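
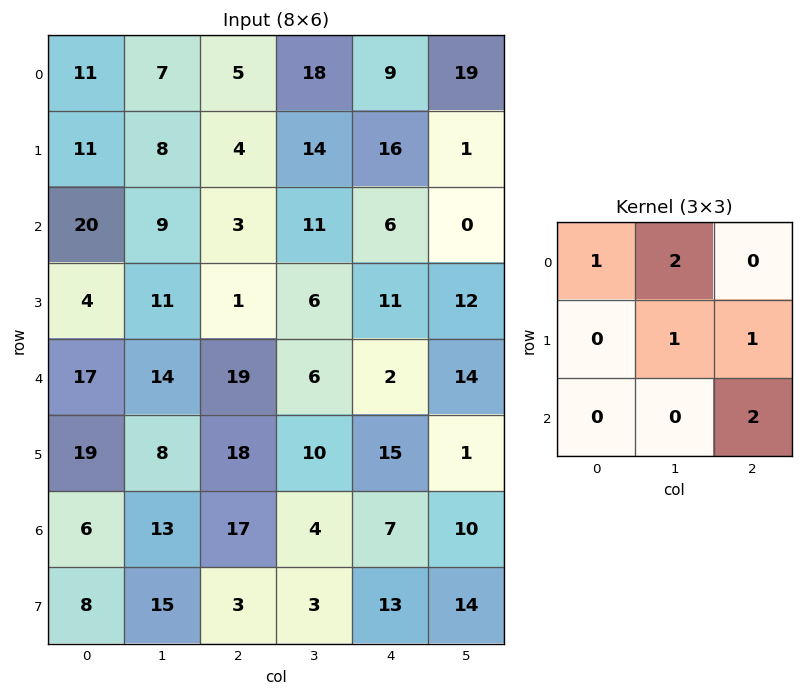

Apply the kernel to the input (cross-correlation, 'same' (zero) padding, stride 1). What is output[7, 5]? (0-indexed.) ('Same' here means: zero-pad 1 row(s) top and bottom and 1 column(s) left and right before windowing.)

41

The receptive field on the zero-padded input at this output position is [7 10 0 / 13 14 0 / 0 0 0]. Elementwise product with the kernel and sum: 7·1 + 10·2 + 14·1 + 0·1 + 0·2.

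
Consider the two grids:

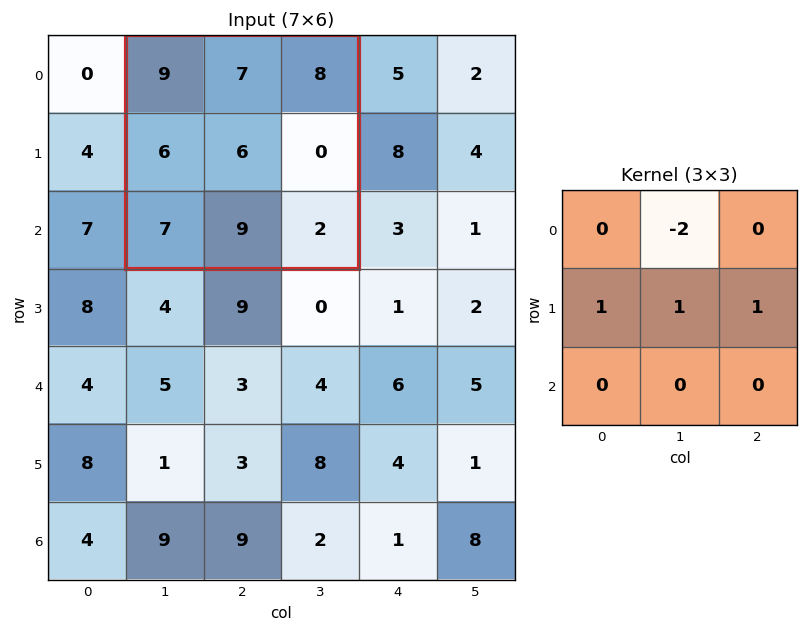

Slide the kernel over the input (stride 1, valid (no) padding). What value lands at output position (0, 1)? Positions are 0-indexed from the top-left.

-2

The receptive field on the input at this output position is [9 7 8 / 6 6 0 / 7 9 2]. Elementwise product with the kernel and sum: 7·-2 + 6·1 + 6·1 + 0·1.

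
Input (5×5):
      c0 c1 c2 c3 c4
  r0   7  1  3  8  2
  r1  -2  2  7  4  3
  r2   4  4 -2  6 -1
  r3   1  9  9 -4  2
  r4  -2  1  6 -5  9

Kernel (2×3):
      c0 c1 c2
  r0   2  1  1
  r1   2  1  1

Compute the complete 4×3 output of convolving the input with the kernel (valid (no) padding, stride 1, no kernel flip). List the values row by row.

Output[0,0]: The receptive field on the input at this output position is [7 1 3 / -2 2 7]. Elementwise product with the kernel and sum: 7·2 + 1·1 + 3·1 + -2·2 + 2·1 + 7·1.

23 28 37
15 27 22
30 35 17
23 26 32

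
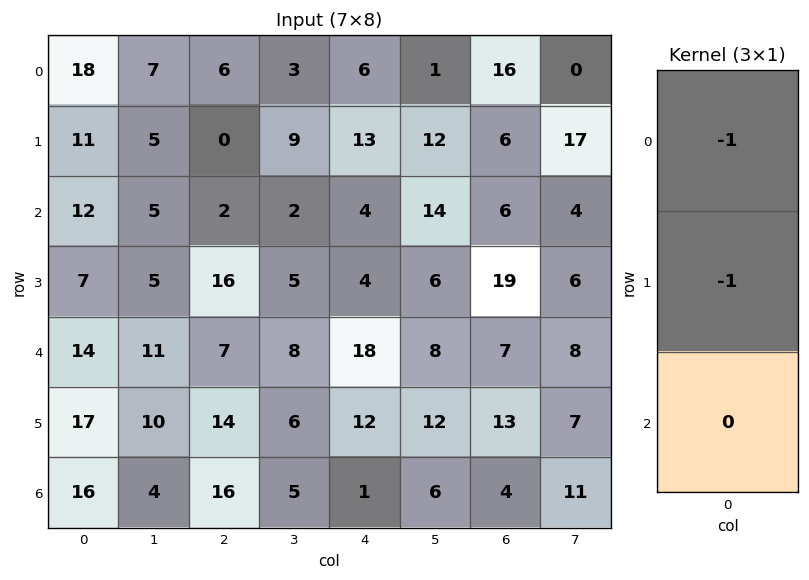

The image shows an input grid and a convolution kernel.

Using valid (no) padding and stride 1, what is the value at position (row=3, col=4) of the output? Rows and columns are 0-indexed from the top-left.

-22

The receptive field on the input at this output position is [4 / 18 / 12]. Elementwise product with the kernel and sum: 4·-1 + 18·-1.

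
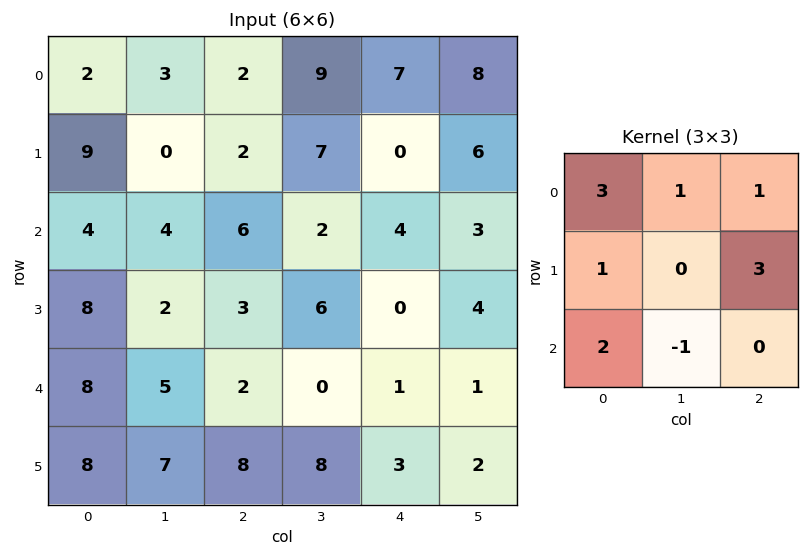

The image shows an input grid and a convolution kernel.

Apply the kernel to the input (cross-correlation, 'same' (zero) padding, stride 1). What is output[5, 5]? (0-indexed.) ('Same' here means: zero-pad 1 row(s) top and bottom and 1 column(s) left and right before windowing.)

The receptive field on the zero-padded input at this output position is [1 1 0 / 3 2 0 / 0 0 0]. Elementwise product with the kernel and sum: 1·3 + 1·1 + 0·1 + 3·1 + 0·3 + 0·2 + 0·-1.

7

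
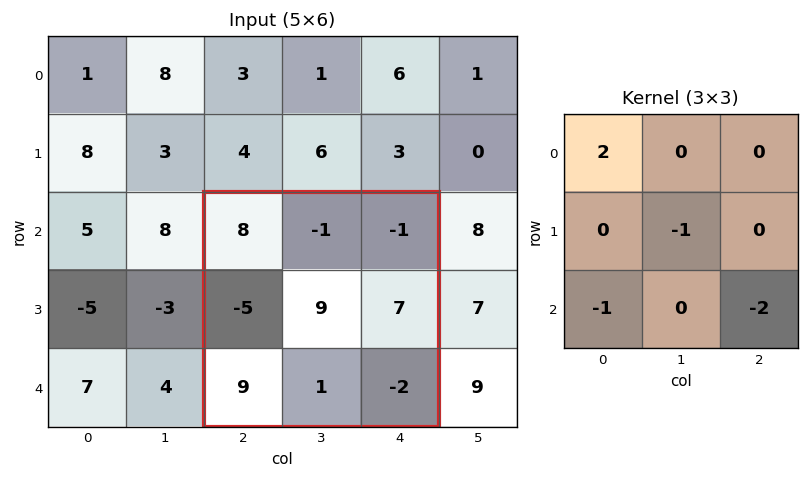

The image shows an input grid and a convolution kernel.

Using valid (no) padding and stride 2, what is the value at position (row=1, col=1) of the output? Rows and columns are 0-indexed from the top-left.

The receptive field on the input at this output position is [8 -1 -1 / -5 9 7 / 9 1 -2]. Elementwise product with the kernel and sum: 8·2 + 9·-1 + 9·-1 + -2·-2.

2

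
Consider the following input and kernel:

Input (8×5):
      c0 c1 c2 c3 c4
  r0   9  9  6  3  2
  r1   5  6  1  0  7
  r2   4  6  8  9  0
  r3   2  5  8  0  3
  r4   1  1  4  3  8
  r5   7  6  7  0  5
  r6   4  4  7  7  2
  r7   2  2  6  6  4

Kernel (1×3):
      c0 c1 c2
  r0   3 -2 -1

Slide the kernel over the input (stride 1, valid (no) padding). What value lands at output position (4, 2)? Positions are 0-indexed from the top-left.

-2

The receptive field on the input at this output position is [4 3 8]. Elementwise product with the kernel and sum: 4·3 + 3·-2 + 8·-1.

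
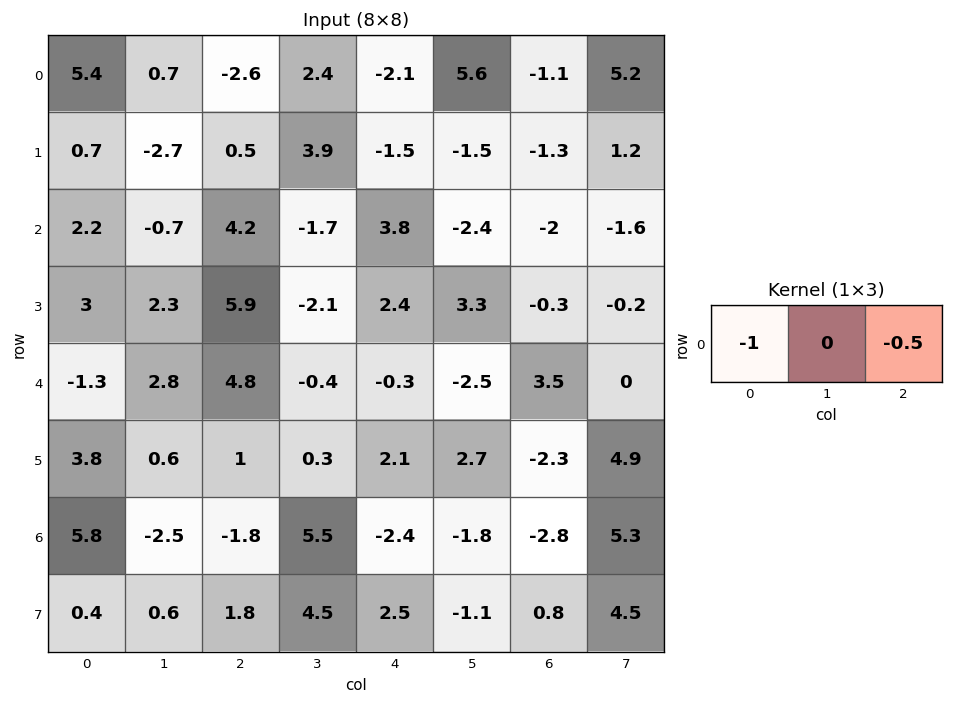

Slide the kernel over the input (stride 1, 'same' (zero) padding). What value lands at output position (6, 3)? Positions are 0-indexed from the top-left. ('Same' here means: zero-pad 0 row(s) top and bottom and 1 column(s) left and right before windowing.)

3

The receptive field on the zero-padded input at this output position is [-1.8 5.5 -2.4]. Elementwise product with the kernel and sum: -1.8·-1 + -2.4·-0.5.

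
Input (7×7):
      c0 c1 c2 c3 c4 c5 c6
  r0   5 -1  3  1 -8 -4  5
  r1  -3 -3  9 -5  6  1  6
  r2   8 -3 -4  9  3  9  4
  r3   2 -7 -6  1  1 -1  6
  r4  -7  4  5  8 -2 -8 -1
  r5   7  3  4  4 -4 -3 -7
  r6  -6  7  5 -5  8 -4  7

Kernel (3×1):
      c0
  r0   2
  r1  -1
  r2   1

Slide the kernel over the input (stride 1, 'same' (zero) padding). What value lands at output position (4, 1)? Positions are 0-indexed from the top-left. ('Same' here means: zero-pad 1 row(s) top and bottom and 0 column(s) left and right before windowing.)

-15

The receptive field on the zero-padded input at this output position is [-7 / 4 / 3]. Elementwise product with the kernel and sum: -7·2 + 4·-1 + 3·1.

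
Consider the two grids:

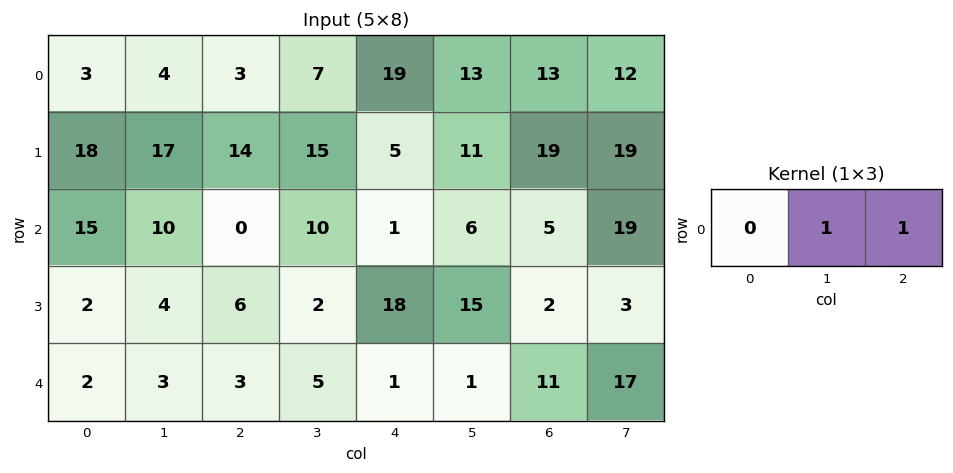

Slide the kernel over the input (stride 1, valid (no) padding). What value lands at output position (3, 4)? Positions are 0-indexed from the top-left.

The receptive field on the input at this output position is [18 15 2]. Elementwise product with the kernel and sum: 15·1 + 2·1.

17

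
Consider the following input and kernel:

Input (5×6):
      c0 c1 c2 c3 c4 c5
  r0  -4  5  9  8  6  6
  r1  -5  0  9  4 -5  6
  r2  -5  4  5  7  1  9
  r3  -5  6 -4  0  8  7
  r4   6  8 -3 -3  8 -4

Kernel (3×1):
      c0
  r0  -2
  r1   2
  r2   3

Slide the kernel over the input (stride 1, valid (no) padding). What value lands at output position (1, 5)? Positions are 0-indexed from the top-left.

27

The receptive field on the input at this output position is [6 / 9 / 7]. Elementwise product with the kernel and sum: 6·-2 + 9·2 + 7·3.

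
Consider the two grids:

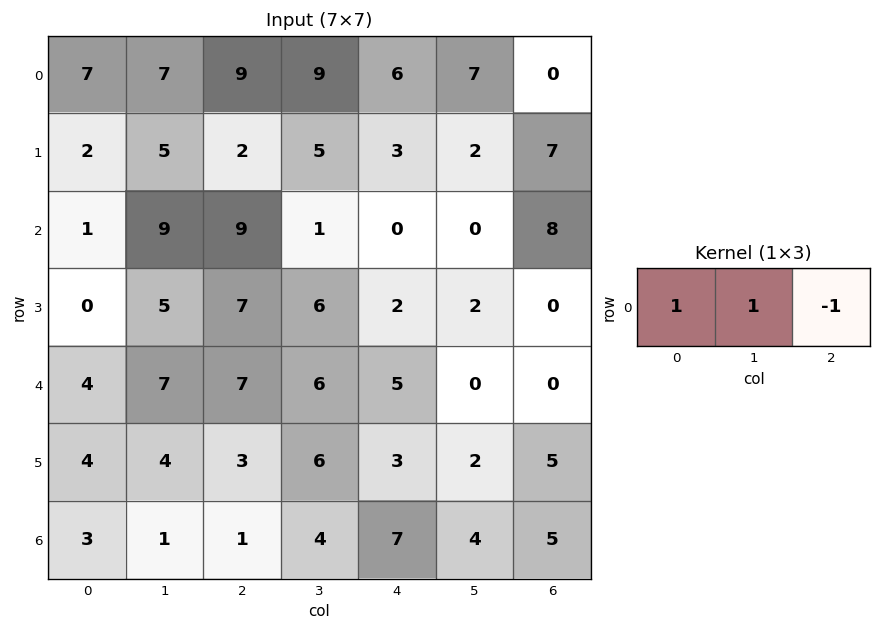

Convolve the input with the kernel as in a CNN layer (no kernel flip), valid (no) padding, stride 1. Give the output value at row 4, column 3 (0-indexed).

11

The receptive field on the input at this output position is [6 5 0]. Elementwise product with the kernel and sum: 6·1 + 5·1 + 0·-1.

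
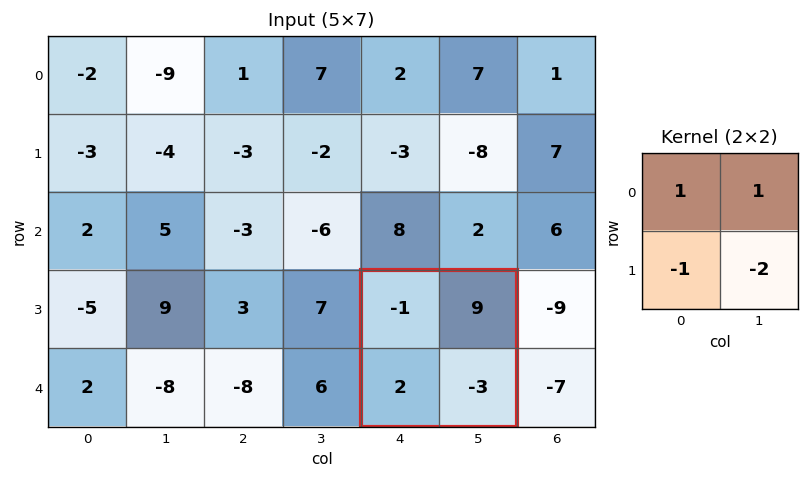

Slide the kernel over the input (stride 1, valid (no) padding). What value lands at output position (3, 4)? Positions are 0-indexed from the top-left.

The receptive field on the input at this output position is [-1 9 / 2 -3]. Elementwise product with the kernel and sum: -1·1 + 9·1 + 2·-1 + -3·-2.

12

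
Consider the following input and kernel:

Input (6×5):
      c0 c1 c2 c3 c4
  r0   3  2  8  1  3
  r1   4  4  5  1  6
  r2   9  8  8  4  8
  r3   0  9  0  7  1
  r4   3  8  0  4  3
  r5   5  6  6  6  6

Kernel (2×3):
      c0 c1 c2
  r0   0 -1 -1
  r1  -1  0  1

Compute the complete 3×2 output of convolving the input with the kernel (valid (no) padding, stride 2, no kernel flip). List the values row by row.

Output[0,0]: The receptive field on the input at this output position is [3 2 8 / 4 4 5]. Elementwise product with the kernel and sum: 2·-1 + 8·-1 + 4·-1 + 5·1.

-9 -3
-16 -11
-7 -7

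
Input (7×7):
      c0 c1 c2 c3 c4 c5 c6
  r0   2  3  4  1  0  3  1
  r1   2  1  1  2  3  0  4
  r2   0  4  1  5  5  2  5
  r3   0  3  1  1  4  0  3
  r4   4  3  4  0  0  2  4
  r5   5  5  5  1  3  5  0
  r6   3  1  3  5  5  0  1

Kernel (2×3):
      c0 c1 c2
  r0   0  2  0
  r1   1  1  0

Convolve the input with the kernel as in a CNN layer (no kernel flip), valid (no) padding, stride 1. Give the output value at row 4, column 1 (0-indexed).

The receptive field on the input at this output position is [3 4 0 / 5 5 1]. Elementwise product with the kernel and sum: 4·2 + 5·1 + 5·1.

18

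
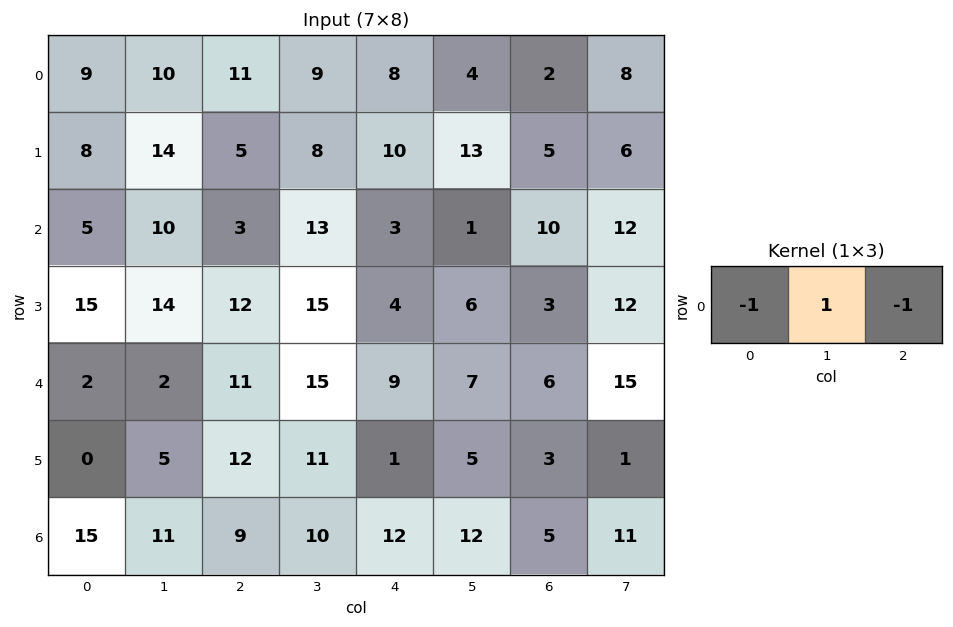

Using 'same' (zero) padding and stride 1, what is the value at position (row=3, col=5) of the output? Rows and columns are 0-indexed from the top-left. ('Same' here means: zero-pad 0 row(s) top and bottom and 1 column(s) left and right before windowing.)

The receptive field on the zero-padded input at this output position is [4 6 3]. Elementwise product with the kernel and sum: 4·-1 + 6·1 + 3·-1.

-1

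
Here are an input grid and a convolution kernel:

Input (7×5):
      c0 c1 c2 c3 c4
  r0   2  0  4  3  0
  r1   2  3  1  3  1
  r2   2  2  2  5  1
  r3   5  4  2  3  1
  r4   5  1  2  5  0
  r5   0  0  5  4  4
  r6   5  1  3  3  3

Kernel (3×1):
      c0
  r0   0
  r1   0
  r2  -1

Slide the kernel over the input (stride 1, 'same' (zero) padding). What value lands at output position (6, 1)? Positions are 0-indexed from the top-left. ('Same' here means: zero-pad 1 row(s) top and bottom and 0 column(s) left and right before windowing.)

The receptive field on the zero-padded input at this output position is [0 / 1 / 0]. Elementwise product with the kernel and sum: 0·-1.

0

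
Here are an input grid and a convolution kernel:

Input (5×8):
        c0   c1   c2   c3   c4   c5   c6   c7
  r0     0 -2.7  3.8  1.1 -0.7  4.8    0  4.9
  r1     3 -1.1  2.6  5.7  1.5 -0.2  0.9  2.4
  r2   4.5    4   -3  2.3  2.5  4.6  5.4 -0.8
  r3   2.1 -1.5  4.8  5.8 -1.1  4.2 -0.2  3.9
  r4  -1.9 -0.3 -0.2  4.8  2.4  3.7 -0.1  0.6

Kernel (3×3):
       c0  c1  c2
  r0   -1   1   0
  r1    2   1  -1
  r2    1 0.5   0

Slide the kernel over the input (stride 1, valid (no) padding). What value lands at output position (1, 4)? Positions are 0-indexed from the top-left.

The receptive field on the input at this output position is [1.5 -0.2 0.9 / 2.5 4.6 5.4 / -1.1 4.2 -0.2]. Elementwise product with the kernel and sum: 1.5·-1 + -0.2·1 + 2.5·2 + 4.6·1 + 5.4·-1 + -1.1·1 + 4.2·0.5.

3.5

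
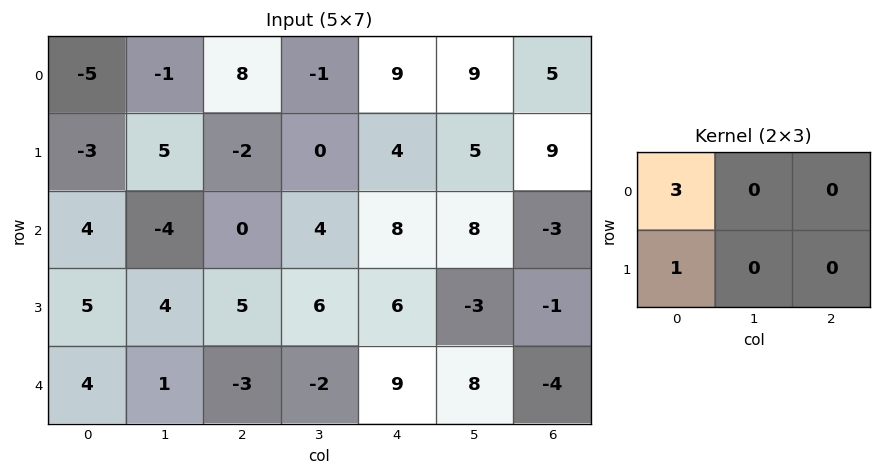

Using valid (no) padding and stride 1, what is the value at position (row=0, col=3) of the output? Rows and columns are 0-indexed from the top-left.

-3

The receptive field on the input at this output position is [-1 9 9 / 0 4 5]. Elementwise product with the kernel and sum: -1·3 + 0·1.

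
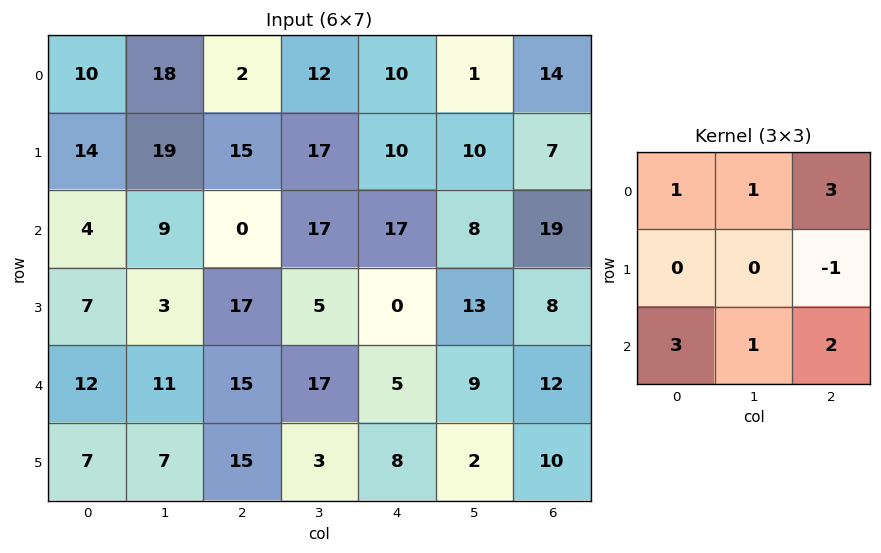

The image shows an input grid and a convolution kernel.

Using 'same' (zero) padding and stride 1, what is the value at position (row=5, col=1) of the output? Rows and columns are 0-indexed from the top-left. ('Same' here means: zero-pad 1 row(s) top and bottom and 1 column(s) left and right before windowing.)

53

The receptive field on the zero-padded input at this output position is [12 11 15 / 7 7 15 / 0 0 0]. Elementwise product with the kernel and sum: 12·1 + 11·1 + 15·3 + 15·-1 + 0·3 + 0·1 + 0·2.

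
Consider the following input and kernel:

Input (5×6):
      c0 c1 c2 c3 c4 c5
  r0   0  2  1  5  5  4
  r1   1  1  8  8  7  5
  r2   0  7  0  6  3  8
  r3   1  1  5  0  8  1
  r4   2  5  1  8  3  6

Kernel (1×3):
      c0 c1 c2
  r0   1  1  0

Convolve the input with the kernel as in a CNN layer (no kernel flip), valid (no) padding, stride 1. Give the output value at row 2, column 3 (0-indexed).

9

The receptive field on the input at this output position is [6 3 8]. Elementwise product with the kernel and sum: 6·1 + 3·1.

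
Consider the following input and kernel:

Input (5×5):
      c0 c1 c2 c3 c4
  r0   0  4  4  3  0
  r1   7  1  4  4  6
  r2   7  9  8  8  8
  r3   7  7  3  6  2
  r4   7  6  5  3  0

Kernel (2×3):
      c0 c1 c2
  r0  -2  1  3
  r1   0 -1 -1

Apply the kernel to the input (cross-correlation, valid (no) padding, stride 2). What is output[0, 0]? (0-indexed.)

11

The receptive field on the input at this output position is [0 4 4 / 7 1 4]. Elementwise product with the kernel and sum: 0·-2 + 4·1 + 4·3 + 1·-1 + 4·-1.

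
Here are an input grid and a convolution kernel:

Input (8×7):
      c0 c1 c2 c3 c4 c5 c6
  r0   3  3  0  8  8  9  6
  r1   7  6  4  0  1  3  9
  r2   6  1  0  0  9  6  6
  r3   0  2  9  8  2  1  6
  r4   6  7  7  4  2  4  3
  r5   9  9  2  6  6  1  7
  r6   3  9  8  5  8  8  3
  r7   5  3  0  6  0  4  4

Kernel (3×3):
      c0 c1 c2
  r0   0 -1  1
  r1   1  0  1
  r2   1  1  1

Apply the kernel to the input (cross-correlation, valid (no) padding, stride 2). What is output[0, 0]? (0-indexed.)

15

The receptive field on the input at this output position is [3 3 0 / 7 6 4 / 6 1 0]. Elementwise product with the kernel and sum: 3·-1 + 0·1 + 7·1 + 4·1 + 6·1 + 1·1 + 0·1.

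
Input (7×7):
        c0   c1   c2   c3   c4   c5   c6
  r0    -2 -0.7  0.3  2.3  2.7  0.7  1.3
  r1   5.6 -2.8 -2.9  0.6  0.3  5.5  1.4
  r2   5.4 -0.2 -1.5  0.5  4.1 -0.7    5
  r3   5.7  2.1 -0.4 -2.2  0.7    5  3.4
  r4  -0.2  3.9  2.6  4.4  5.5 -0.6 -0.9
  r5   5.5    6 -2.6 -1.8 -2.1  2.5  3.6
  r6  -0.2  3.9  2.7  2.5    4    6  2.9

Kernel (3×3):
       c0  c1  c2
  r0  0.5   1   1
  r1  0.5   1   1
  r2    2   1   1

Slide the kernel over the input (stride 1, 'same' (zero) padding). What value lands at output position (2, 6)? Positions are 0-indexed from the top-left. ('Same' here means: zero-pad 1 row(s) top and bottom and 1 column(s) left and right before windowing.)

22.2

The receptive field on the zero-padded input at this output position is [5.5 1.4 0 / -0.7 5 0 / 5 3.4 0]. Elementwise product with the kernel and sum: 5.5·0.5 + 1.4·1 + 0·1 + -0.7·0.5 + 5·1 + 0·1 + 5·2 + 3.4·1 + 0·1.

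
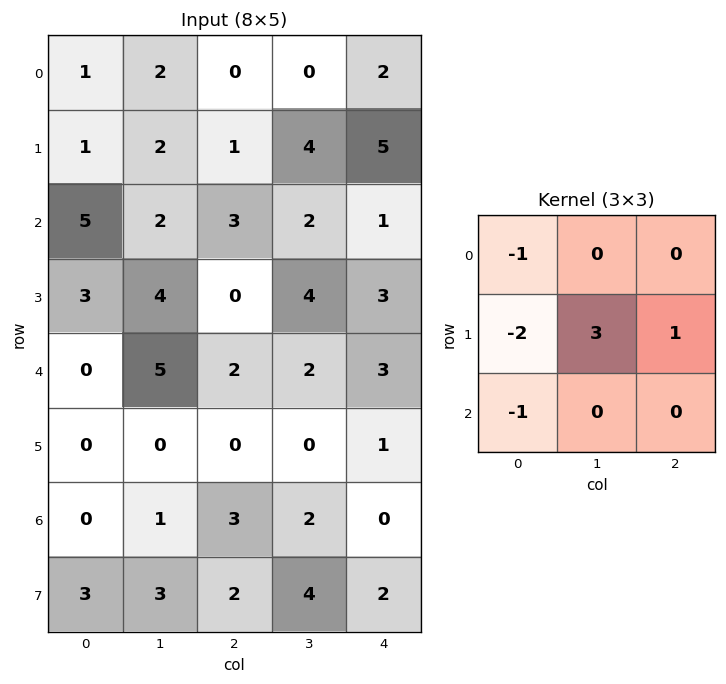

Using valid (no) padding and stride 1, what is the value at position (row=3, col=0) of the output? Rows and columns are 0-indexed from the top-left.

The receptive field on the input at this output position is [3 4 0 / 0 5 2 / 0 0 0]. Elementwise product with the kernel and sum: 3·-1 + 0·-2 + 5·3 + 2·1 + 0·-1.

14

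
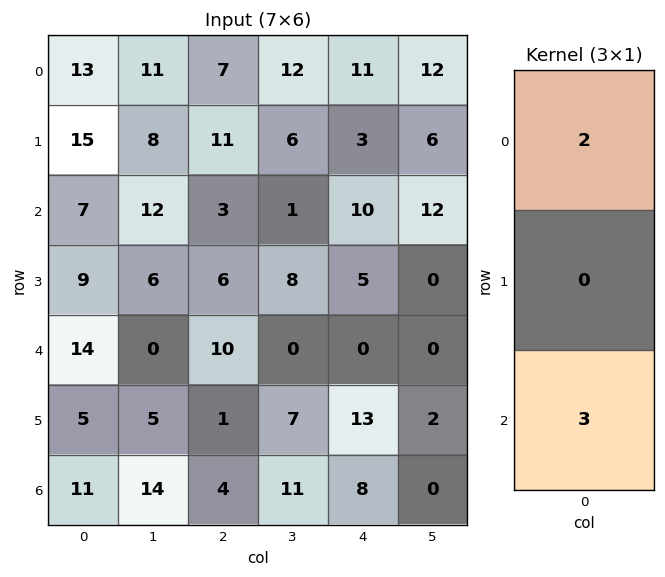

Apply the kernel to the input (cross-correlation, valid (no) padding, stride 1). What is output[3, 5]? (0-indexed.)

The receptive field on the input at this output position is [0 / 0 / 2]. Elementwise product with the kernel and sum: 0·2 + 2·3.

6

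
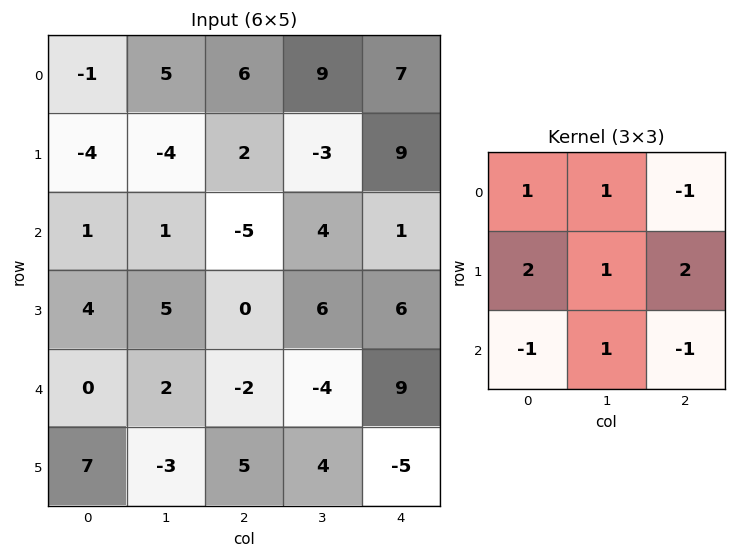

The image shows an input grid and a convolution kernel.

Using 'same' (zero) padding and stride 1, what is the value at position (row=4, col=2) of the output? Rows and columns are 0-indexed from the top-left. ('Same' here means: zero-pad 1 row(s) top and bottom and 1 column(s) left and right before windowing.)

The receptive field on the zero-padded input at this output position is [5 0 6 / 2 -2 -4 / -3 5 4]. Elementwise product with the kernel and sum: 5·1 + 0·1 + 6·-1 + 2·2 + -2·1 + -4·2 + -3·-1 + 5·1 + 4·-1.

-3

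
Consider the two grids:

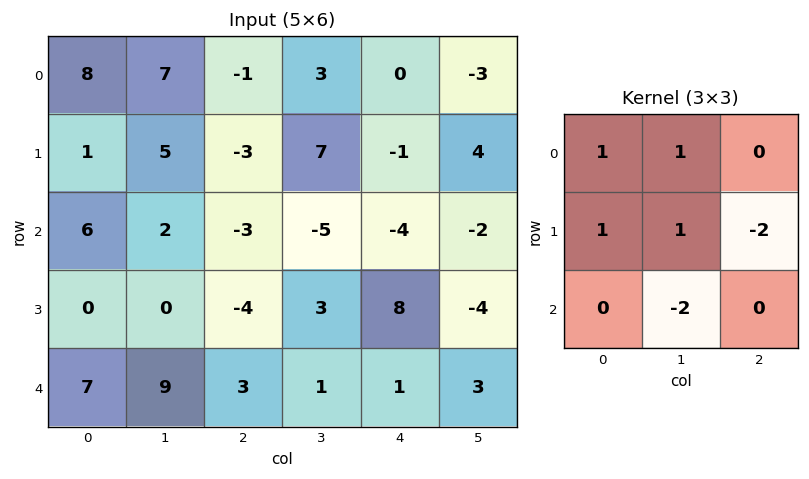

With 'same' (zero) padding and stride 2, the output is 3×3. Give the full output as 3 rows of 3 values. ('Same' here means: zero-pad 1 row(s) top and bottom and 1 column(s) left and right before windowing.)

Output[0,0]: The receptive field on the zero-padded input at this output position is [0 0 0 / 0 8 7 / 0 1 5]. Elementwise product with the kernel and sum: 0·1 + 0·1 + 0·1 + 8·1 + 7·-2 + 1·-2.

-8 6 11
3 19 -15
-11 6 7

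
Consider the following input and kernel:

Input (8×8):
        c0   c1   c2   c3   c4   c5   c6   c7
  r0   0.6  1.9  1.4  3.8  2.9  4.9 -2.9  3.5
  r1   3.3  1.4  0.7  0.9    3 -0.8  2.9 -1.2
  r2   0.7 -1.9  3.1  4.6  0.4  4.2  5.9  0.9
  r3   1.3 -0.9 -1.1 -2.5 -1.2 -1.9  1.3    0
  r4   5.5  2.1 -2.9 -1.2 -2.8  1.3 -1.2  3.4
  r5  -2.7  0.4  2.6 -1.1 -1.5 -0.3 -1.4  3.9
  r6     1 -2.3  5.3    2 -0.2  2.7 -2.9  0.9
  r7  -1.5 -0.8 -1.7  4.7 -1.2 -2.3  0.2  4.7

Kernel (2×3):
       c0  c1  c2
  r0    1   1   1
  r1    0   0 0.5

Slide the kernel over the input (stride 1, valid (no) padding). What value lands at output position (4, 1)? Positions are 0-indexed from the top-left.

The receptive field on the input at this output position is [2.1 -2.9 -1.2 / 0.4 2.6 -1.1]. Elementwise product with the kernel and sum: 2.1·1 + -2.9·1 + -1.2·1 + -1.1·0.5.

-2.55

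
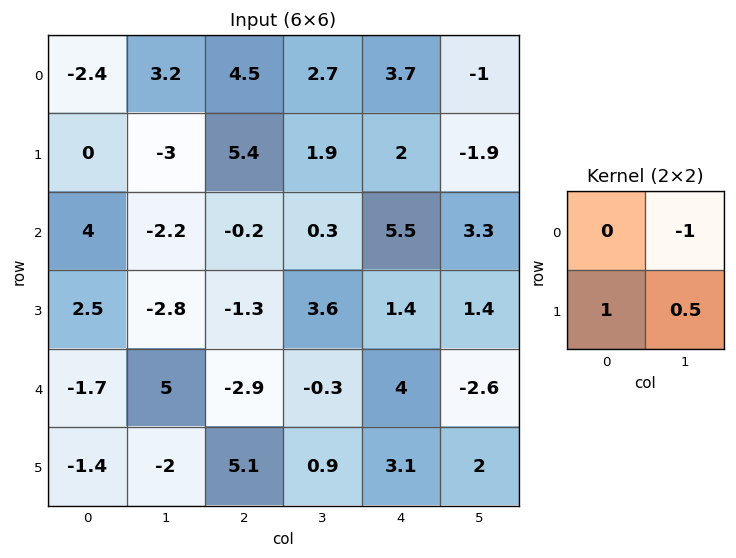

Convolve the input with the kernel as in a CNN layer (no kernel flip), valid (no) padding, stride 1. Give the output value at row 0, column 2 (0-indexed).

The receptive field on the input at this output position is [4.5 2.7 / 5.4 1.9]. Elementwise product with the kernel and sum: 2.7·-1 + 5.4·1 + 1.9·0.5.

3.65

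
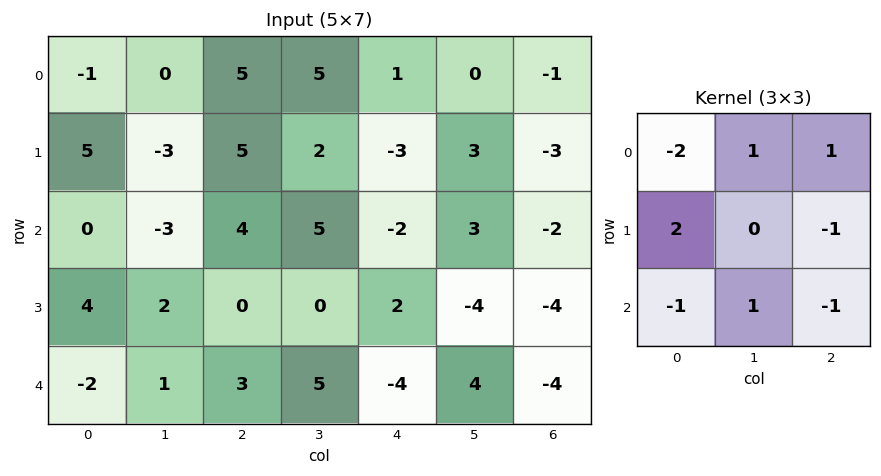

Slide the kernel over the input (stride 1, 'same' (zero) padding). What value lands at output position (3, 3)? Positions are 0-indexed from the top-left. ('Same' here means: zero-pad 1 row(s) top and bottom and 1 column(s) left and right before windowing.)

-1

The receptive field on the zero-padded input at this output position is [4 5 -2 / 0 0 2 / 3 5 -4]. Elementwise product with the kernel and sum: 4·-2 + 5·1 + -2·1 + 0·2 + 2·-1 + 3·-1 + 5·1 + -4·-1.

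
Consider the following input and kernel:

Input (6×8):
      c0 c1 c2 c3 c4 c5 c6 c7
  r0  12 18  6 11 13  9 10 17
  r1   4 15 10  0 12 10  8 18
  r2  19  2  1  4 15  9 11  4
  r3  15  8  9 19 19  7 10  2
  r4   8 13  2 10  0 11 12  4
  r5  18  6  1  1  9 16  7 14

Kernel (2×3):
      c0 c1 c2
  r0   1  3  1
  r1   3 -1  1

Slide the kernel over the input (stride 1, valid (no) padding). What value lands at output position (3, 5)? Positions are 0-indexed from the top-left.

64

The receptive field on the input at this output position is [7 10 2 / 11 12 4]. Elementwise product with the kernel and sum: 7·1 + 10·3 + 2·1 + 11·3 + 12·-1 + 4·1.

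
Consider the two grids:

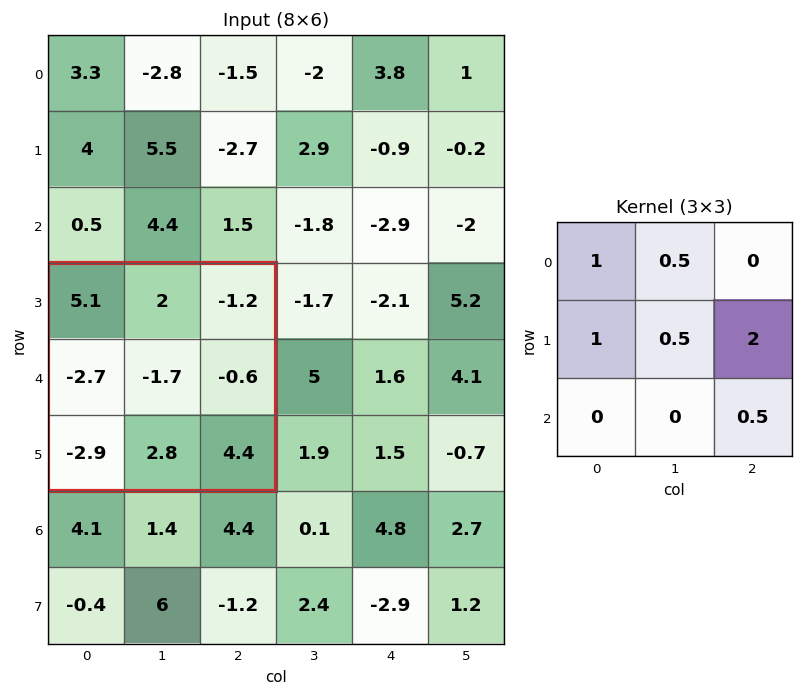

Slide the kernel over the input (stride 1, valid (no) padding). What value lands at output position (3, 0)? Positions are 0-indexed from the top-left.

3.55

The receptive field on the input at this output position is [5.1 2 -1.2 / -2.7 -1.7 -0.6 / -2.9 2.8 4.4]. Elementwise product with the kernel and sum: 5.1·1 + 2·0.5 + -2.7·1 + -1.7·0.5 + -0.6·2 + 4.4·0.5.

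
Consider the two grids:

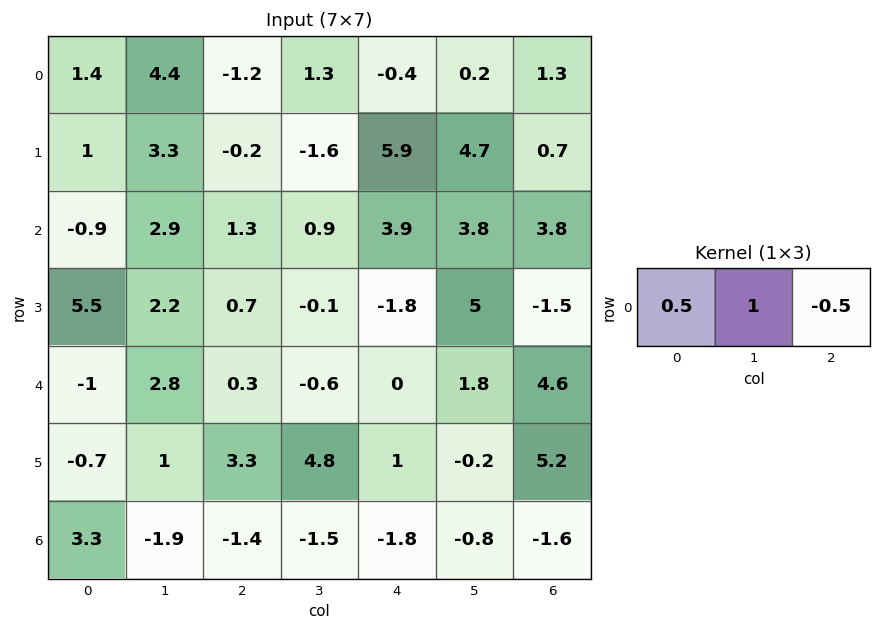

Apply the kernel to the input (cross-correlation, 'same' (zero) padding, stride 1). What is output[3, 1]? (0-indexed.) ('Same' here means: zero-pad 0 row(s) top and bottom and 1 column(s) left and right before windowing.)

The receptive field on the zero-padded input at this output position is [5.5 2.2 0.7]. Elementwise product with the kernel and sum: 5.5·0.5 + 2.2·1 + 0.7·-0.5.

4.6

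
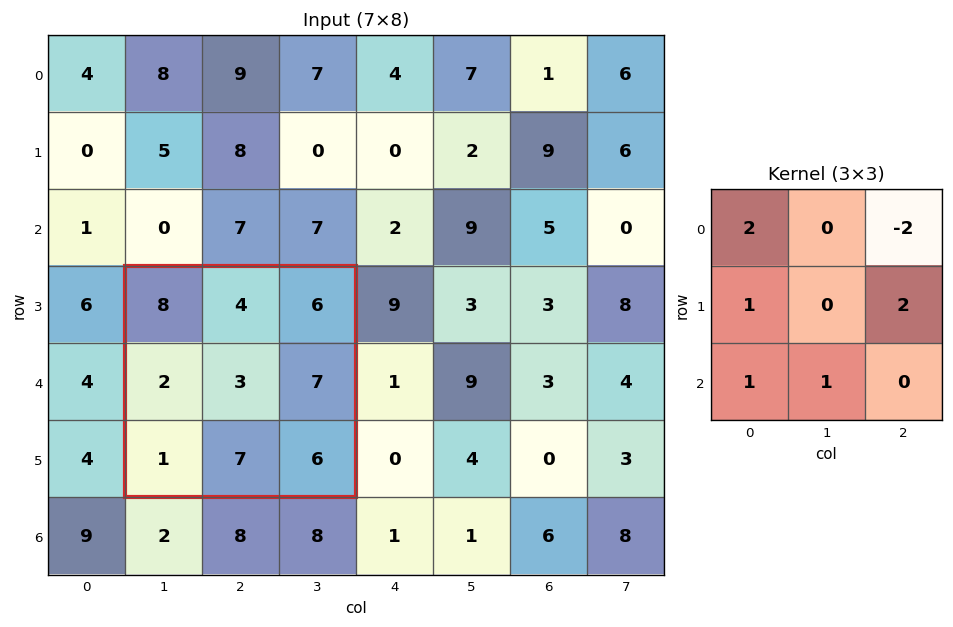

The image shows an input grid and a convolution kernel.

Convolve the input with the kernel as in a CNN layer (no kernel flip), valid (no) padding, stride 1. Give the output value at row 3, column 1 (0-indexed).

The receptive field on the input at this output position is [8 4 6 / 2 3 7 / 1 7 6]. Elementwise product with the kernel and sum: 8·2 + 6·-2 + 2·1 + 7·2 + 1·1 + 7·1.

28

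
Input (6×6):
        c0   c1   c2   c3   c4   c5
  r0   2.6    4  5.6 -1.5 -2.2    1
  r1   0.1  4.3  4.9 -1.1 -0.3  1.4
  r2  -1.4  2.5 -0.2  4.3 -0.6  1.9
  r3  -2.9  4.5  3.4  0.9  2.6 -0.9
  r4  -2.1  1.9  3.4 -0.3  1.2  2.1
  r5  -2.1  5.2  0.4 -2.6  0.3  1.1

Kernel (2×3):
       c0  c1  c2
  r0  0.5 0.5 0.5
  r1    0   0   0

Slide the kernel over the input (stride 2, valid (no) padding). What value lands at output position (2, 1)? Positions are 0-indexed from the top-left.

The receptive field on the input at this output position is [3.4 -0.3 1.2 / 0.4 -2.6 0.3]. Elementwise product with the kernel and sum: 3.4·0.5 + -0.3·0.5 + 1.2·0.5.

2.15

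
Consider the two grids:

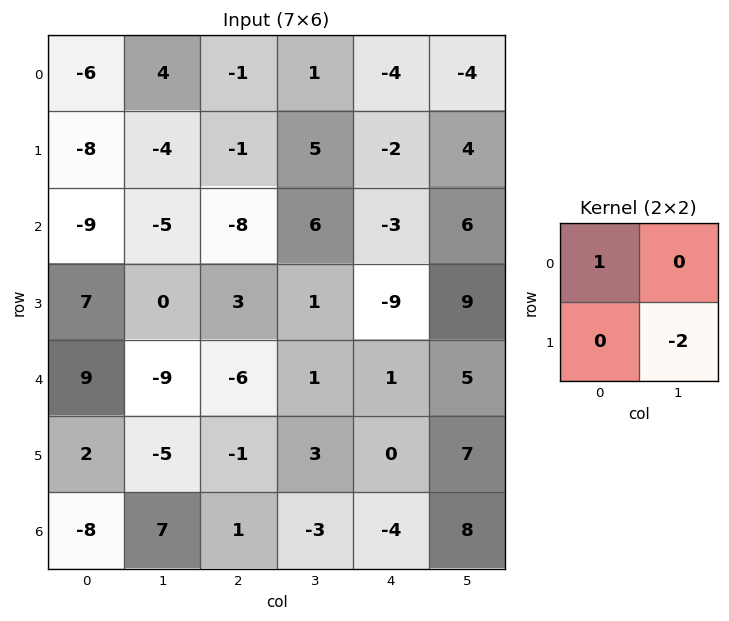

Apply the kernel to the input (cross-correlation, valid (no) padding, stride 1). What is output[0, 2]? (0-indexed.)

-11

The receptive field on the input at this output position is [-1 1 / -1 5]. Elementwise product with the kernel and sum: -1·1 + 5·-2.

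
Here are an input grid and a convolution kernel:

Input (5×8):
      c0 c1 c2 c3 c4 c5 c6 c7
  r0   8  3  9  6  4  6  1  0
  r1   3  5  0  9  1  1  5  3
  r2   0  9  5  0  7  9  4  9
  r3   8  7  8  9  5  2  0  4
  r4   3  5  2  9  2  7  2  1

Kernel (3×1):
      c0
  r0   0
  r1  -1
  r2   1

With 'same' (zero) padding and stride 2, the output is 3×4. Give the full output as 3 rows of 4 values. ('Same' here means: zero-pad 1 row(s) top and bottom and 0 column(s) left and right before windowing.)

-5 -9 -3 4
8 3 -2 -4
-3 -2 -2 -2

Output[0,0]: The receptive field on the zero-padded input at this output position is [0 / 8 / 3]. Elementwise product with the kernel and sum: 8·-1 + 3·1.
Output[0,1]: The receptive field on the zero-padded input at this output position is [0 / 9 / 0]. Elementwise product with the kernel and sum: 9·-1 + 0·1.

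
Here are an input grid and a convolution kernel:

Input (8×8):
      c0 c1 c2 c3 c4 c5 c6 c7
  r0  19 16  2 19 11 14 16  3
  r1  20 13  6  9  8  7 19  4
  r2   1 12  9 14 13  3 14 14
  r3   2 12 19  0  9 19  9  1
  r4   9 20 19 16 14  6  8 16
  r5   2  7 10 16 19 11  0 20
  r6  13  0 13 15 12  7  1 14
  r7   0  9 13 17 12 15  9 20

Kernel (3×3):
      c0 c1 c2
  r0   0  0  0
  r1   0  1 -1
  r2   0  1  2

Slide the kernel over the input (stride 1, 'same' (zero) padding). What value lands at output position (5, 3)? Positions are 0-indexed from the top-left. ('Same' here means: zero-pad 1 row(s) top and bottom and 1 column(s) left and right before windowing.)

The receptive field on the zero-padded input at this output position is [19 16 14 / 10 16 19 / 13 15 12]. Elementwise product with the kernel and sum: 16·1 + 19·-1 + 15·1 + 12·2.

36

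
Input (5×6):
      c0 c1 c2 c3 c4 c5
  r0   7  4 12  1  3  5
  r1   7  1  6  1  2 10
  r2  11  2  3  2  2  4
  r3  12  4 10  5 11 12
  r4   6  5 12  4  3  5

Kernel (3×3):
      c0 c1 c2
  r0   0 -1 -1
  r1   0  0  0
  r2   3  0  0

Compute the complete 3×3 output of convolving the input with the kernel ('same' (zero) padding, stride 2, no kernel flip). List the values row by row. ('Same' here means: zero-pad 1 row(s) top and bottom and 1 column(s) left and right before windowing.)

Output[0,0]: The receptive field on the zero-padded input at this output position is [0 0 0 / 0 7 4 / 0 7 1]. Elementwise product with the kernel and sum: 0·-1 + 0·-1 + 0·3.
Output[0,1]: The receptive field on the zero-padded input at this output position is [0 0 0 / 4 12 1 / 1 6 1]. Elementwise product with the kernel and sum: 0·-1 + 0·-1 + 1·3.

0 3 3
-8 5 3
-16 -15 -23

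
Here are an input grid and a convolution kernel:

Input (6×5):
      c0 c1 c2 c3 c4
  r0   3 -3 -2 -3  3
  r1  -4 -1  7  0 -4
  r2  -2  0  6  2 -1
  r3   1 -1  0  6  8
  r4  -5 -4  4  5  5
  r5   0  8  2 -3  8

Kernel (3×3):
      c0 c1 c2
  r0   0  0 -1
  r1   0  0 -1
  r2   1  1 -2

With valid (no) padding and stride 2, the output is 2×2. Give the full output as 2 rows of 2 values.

-19 11
-23 -8

Output[0,0]: The receptive field on the input at this output position is [3 -3 -2 / -4 -1 7 / -2 0 6]. Elementwise product with the kernel and sum: -2·-1 + 7·-1 + -2·1 + 0·1 + 6·-2.
Output[0,1]: The receptive field on the input at this output position is [-2 -3 3 / 7 0 -4 / 6 2 -1]. Elementwise product with the kernel and sum: 3·-1 + -4·-1 + 6·1 + 2·1 + -1·-2.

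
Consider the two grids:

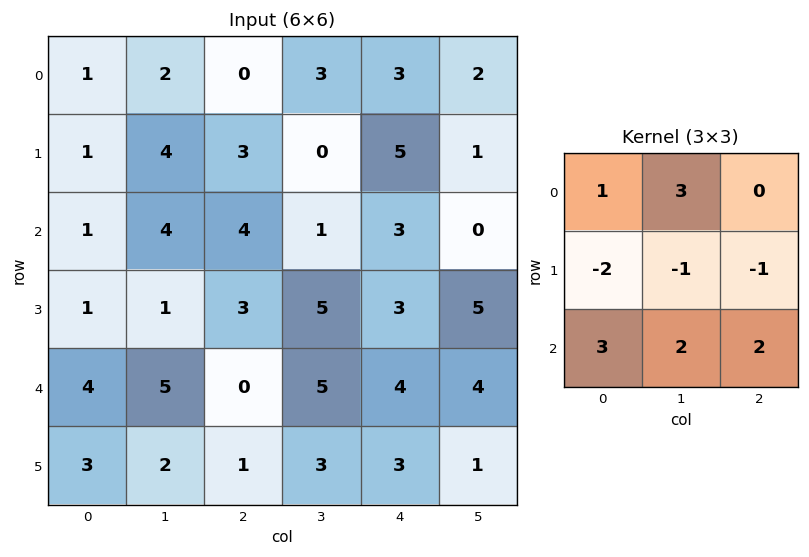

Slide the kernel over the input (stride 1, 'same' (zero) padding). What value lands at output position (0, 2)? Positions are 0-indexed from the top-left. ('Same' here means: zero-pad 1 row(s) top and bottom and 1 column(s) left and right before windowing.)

The receptive field on the zero-padded input at this output position is [0 0 0 / 2 0 3 / 4 3 0]. Elementwise product with the kernel and sum: 0·1 + 0·3 + 2·-2 + 0·-1 + 3·-1 + 4·3 + 3·2 + 0·2.

11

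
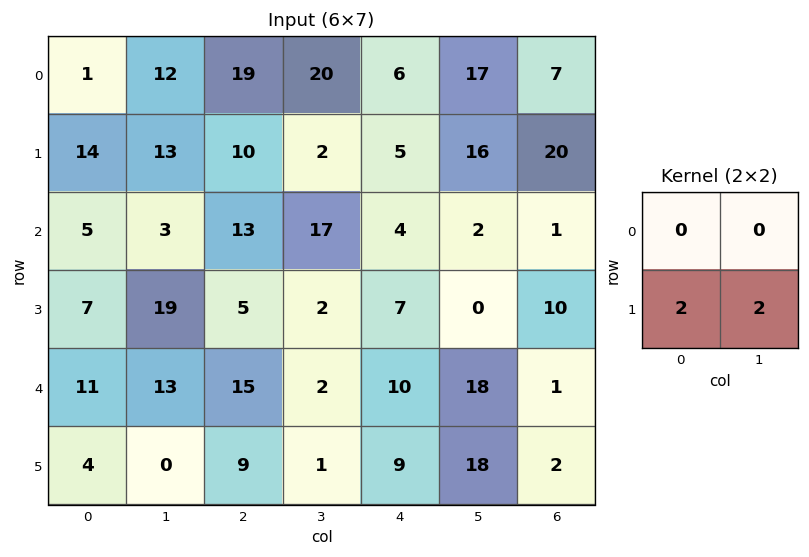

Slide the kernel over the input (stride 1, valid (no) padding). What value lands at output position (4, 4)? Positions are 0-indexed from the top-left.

The receptive field on the input at this output position is [10 18 / 9 18]. Elementwise product with the kernel and sum: 9·2 + 18·2.

54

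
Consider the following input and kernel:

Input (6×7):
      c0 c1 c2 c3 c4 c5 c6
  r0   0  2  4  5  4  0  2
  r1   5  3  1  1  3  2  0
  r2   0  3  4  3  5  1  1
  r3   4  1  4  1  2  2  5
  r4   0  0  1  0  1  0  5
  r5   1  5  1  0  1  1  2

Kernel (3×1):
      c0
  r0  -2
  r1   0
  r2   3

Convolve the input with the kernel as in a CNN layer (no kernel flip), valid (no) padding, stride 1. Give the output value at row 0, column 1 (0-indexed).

5

The receptive field on the input at this output position is [2 / 3 / 3]. Elementwise product with the kernel and sum: 2·-2 + 3·3.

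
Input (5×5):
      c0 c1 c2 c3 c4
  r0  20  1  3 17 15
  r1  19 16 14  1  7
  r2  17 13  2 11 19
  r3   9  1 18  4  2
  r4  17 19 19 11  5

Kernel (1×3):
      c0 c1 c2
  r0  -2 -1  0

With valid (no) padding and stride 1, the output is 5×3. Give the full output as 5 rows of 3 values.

-41 -5 -23
-54 -46 -29
-47 -28 -15
-19 -20 -40
-53 -57 -49

Output[0,0]: The receptive field on the input at this output position is [20 1 3]. Elementwise product with the kernel and sum: 20·-2 + 1·-1.
Output[0,1]: The receptive field on the input at this output position is [1 3 17]. Elementwise product with the kernel and sum: 1·-2 + 3·-1.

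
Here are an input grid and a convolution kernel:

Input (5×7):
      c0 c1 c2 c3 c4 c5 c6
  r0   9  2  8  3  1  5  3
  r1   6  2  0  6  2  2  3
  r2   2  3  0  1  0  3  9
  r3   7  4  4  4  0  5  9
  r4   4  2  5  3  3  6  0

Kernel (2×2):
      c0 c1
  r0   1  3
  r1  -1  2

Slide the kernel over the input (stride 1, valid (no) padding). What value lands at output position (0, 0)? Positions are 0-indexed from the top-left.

13

The receptive field on the input at this output position is [9 2 / 6 2]. Elementwise product with the kernel and sum: 9·1 + 2·3 + 6·-1 + 2·2.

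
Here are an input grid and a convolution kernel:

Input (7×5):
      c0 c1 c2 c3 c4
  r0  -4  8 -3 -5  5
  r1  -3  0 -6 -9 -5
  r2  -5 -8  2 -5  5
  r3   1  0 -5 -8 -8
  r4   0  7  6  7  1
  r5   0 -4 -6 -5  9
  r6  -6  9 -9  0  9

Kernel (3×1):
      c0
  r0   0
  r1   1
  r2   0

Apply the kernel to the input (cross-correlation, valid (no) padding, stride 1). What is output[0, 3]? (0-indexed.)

The receptive field on the input at this output position is [-5 / -9 / -5]. Elementwise product with the kernel and sum: -9·1.

-9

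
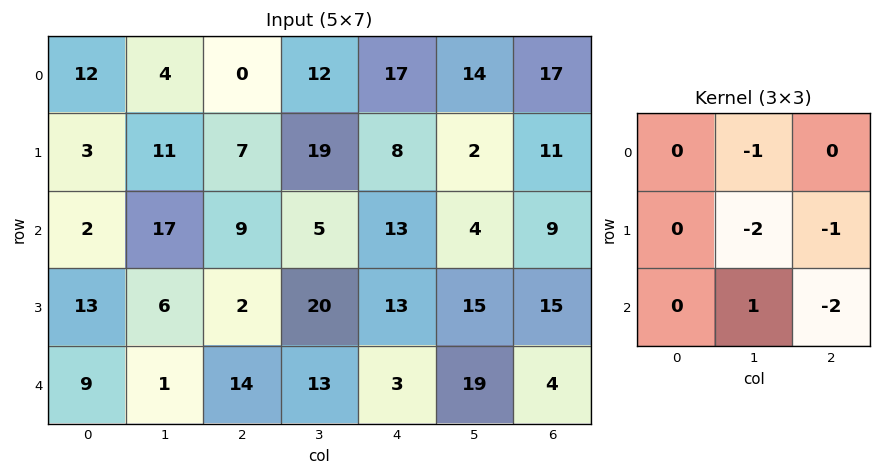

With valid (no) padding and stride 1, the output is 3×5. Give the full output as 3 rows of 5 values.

-34 -34 -79 -30 -43
-52 -68 -48 -55 -34
-58 -45 -51 -89 -38

Output[0,0]: The receptive field on the input at this output position is [12 4 0 / 3 11 7 / 2 17 9]. Elementwise product with the kernel and sum: 4·-1 + 11·-2 + 7·-1 + 17·1 + 9·-2.
Output[0,1]: The receptive field on the input at this output position is [4 0 12 / 11 7 19 / 17 9 5]. Elementwise product with the kernel and sum: 0·-1 + 7·-2 + 19·-1 + 9·1 + 5·-2.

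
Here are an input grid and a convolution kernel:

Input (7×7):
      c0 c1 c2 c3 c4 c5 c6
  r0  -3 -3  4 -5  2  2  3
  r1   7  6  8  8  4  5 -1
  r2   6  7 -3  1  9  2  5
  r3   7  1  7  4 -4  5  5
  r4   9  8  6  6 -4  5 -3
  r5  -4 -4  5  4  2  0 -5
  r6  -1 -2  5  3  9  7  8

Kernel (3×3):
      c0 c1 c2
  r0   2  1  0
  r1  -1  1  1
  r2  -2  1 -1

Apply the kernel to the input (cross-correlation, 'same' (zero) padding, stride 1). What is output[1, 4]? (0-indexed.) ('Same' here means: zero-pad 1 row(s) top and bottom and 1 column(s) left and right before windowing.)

-2

The receptive field on the zero-padded input at this output position is [-5 2 2 / 8 4 5 / 1 9 2]. Elementwise product with the kernel and sum: -5·2 + 2·1 + 8·-1 + 4·1 + 5·1 + 1·-2 + 9·1 + 2·-1.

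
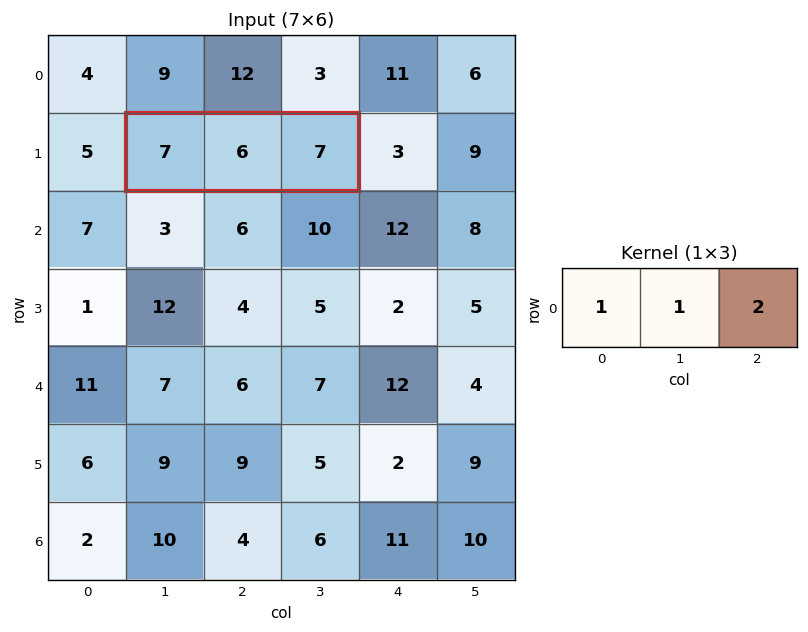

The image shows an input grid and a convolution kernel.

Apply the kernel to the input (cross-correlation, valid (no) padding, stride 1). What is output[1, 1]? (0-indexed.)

The receptive field on the input at this output position is [7 6 7]. Elementwise product with the kernel and sum: 7·1 + 6·1 + 7·2.

27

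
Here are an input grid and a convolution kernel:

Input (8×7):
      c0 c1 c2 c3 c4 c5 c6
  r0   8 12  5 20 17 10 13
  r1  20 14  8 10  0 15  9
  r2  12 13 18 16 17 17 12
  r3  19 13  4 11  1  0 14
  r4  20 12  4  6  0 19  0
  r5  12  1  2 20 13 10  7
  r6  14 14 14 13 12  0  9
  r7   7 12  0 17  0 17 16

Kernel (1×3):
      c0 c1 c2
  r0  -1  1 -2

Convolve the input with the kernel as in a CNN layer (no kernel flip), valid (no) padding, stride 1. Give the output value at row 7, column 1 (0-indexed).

-46

The receptive field on the input at this output position is [12 0 17]. Elementwise product with the kernel and sum: 12·-1 + 0·1 + 17·-2.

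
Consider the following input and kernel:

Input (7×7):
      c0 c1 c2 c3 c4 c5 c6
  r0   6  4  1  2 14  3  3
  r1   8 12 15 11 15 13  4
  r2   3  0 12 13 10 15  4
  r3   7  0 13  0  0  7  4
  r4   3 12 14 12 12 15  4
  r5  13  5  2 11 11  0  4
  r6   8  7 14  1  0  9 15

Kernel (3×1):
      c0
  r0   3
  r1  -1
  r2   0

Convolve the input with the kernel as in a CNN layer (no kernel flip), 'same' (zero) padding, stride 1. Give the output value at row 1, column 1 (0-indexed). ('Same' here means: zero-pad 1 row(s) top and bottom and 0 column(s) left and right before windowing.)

The receptive field on the zero-padded input at this output position is [4 / 12 / 0]. Elementwise product with the kernel and sum: 4·3 + 12·-1.

0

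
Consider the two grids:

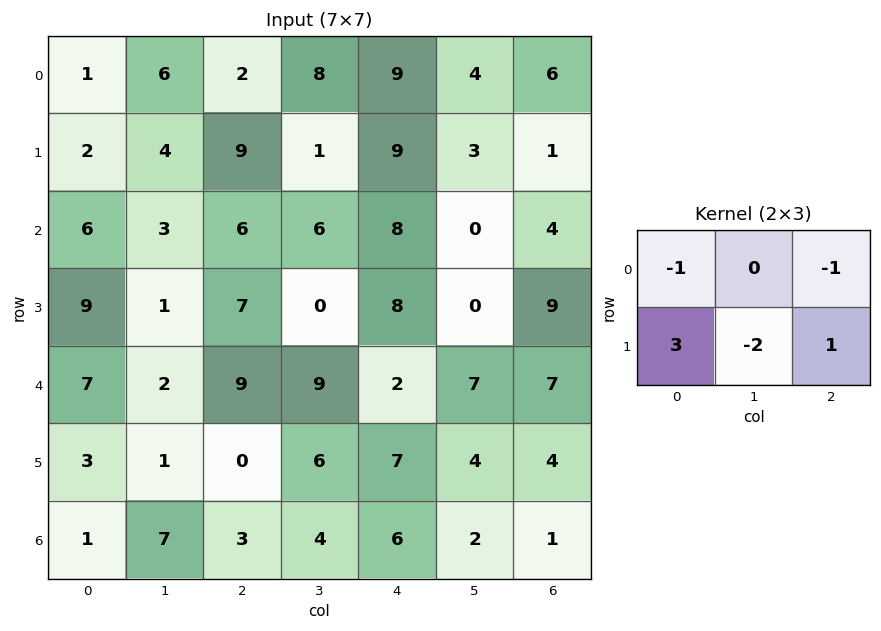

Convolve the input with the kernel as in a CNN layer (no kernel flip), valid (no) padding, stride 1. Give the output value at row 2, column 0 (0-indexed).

The receptive field on the input at this output position is [6 3 6 / 9 1 7]. Elementwise product with the kernel and sum: 6·-1 + 6·-1 + 9·3 + 1·-2 + 7·1.

20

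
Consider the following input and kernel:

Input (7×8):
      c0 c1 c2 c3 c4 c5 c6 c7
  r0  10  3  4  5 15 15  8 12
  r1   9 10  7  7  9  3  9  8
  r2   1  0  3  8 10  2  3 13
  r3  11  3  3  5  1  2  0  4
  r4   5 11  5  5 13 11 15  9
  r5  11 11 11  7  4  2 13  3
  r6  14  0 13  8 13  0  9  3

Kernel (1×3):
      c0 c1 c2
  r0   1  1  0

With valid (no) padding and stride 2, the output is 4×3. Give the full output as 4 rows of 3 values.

13 9 30
1 11 12
16 10 24
14 21 13

Output[0,0]: The receptive field on the input at this output position is [10 3 4]. Elementwise product with the kernel and sum: 10·1 + 3·1.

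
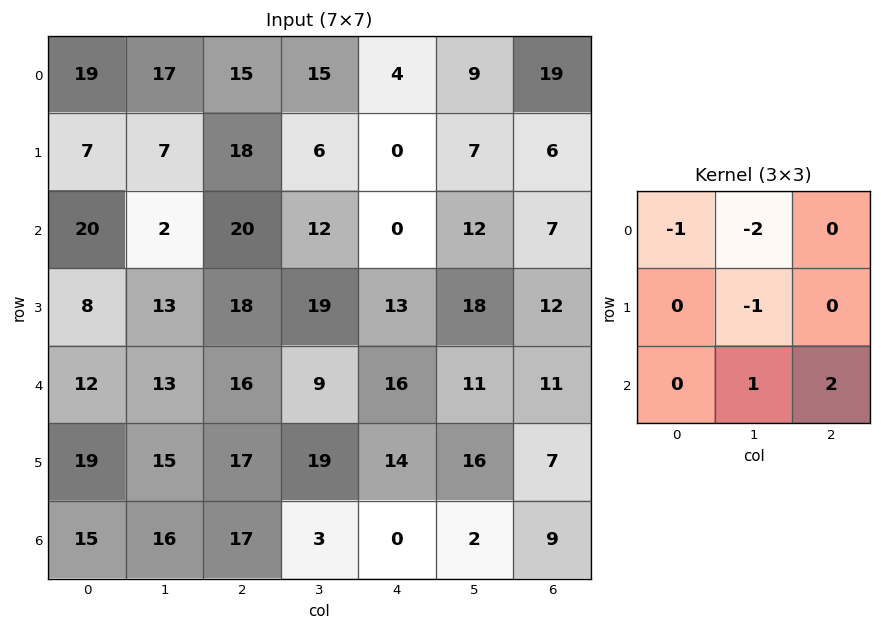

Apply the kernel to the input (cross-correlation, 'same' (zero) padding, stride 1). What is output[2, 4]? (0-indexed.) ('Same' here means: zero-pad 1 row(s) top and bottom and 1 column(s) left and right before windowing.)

The receptive field on the zero-padded input at this output position is [6 0 7 / 12 0 12 / 19 13 18]. Elementwise product with the kernel and sum: 6·-1 + 0·-2 + 0·-1 + 13·1 + 18·2.

43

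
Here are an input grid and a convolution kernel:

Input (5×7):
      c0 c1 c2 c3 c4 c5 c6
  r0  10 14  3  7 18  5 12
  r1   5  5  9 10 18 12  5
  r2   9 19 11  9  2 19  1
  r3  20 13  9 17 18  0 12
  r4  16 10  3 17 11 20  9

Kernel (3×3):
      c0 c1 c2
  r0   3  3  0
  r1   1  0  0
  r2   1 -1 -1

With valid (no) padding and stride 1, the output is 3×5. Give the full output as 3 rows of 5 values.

Output[0,0]: The receptive field on the input at this output position is [10 14 3 / 5 5 9 / 9 19 11]. Elementwise product with the kernel and sum: 10·3 + 14·3 + 5·1 + 9·1 + 19·-1 + 11·-1.

56 55 39 73 69
37 48 42 92 98
107 93 44 36 63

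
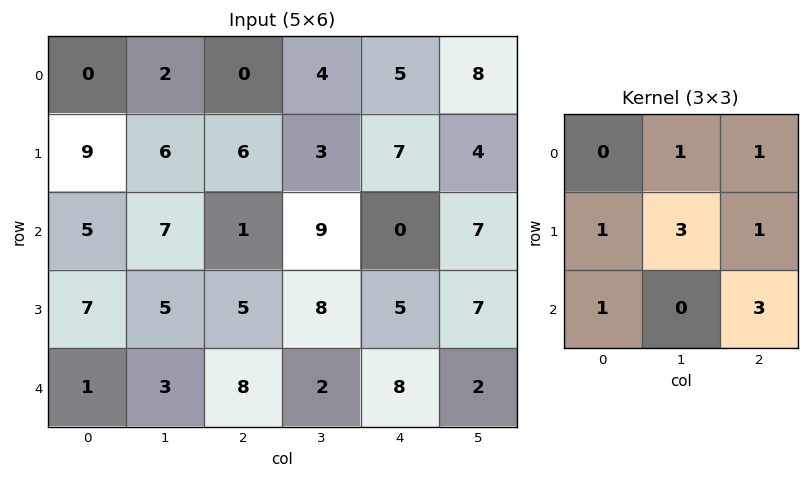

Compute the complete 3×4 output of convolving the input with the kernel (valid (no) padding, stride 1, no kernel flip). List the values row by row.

Output[0,0]: The receptive field on the input at this output position is [0 2 0 / 9 6 6 / 5 7 1]. Elementwise product with the kernel and sum: 2·1 + 0·1 + 9·1 + 6·3 + 6·1 + 5·1 + 1·3.

43 65 32 71
61 57 58 56
60 47 75 45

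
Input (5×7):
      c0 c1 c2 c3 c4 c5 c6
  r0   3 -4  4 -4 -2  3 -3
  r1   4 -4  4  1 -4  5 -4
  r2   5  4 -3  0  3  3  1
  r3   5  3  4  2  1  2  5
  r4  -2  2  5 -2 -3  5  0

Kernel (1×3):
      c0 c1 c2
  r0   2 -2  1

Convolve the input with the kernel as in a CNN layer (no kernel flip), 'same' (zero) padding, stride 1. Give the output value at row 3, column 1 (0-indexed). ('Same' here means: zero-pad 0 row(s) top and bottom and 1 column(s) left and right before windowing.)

The receptive field on the zero-padded input at this output position is [5 3 4]. Elementwise product with the kernel and sum: 5·2 + 3·-2 + 4·1.

8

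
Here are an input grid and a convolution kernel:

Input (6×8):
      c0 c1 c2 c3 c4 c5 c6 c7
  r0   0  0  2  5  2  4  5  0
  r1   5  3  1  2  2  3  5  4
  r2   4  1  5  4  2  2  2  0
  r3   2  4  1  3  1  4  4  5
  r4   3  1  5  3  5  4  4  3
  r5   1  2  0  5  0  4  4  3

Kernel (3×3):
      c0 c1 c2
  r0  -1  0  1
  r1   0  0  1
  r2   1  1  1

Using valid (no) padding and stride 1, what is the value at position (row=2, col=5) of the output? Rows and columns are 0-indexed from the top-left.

The receptive field on the input at this output position is [2 2 0 / 4 4 5 / 4 4 3]. Elementwise product with the kernel and sum: 2·-1 + 0·1 + 5·1 + 4·1 + 4·1 + 3·1.

14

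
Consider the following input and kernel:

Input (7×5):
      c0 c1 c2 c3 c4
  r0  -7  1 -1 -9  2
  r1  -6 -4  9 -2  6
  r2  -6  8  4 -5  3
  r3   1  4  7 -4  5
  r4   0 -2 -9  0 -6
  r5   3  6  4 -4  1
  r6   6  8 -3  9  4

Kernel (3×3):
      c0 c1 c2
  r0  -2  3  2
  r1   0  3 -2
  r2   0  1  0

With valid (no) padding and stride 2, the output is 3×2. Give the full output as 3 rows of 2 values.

Output[0,0]: The receptive field on the input at this output position is [-7 1 -1 / -6 -4 9 / -6 8 4]. Elementwise product with the kernel and sum: -7·-2 + 1·3 + -1·2 + -4·3 + 9·-2 + 8·1.

-7 -44
40 -39
-6 1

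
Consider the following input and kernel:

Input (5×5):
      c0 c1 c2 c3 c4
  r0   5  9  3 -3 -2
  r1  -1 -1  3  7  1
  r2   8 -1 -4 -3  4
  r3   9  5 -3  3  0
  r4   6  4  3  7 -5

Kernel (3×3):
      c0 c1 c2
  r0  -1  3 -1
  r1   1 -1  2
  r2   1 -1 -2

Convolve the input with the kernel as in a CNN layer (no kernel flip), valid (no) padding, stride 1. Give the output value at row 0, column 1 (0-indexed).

22

The receptive field on the input at this output position is [9 3 -3 / -1 3 7 / -1 -4 -3]. Elementwise product with the kernel and sum: 9·-1 + 3·3 + -3·-1 + -1·1 + 3·-1 + 7·2 + -1·1 + -4·-1 + -3·-2.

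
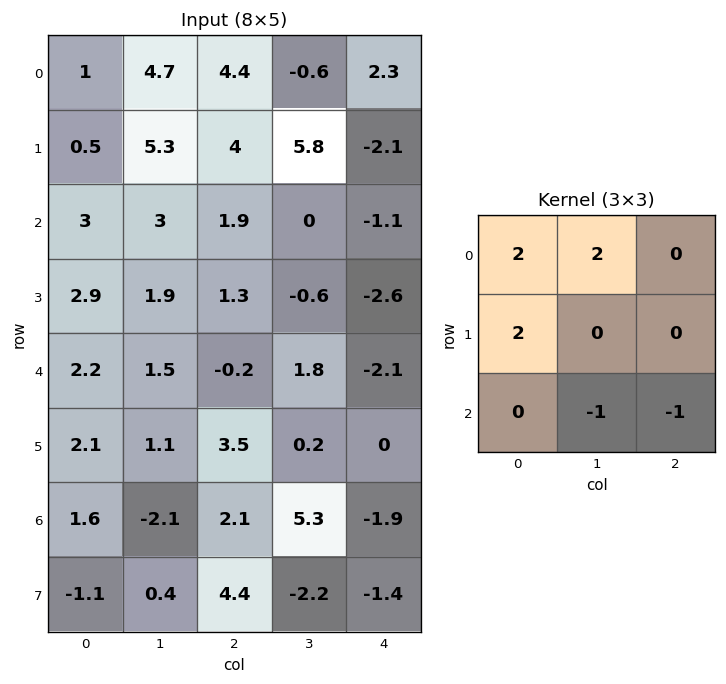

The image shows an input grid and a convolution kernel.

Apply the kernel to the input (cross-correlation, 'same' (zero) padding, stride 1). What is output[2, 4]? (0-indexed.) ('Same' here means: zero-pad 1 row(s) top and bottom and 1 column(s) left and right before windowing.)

10

The receptive field on the zero-padded input at this output position is [5.8 -2.1 0 / 0 -1.1 0 / -0.6 -2.6 0]. Elementwise product with the kernel and sum: 5.8·2 + -2.1·2 + 0·2 + -2.6·-1 + 0·-1.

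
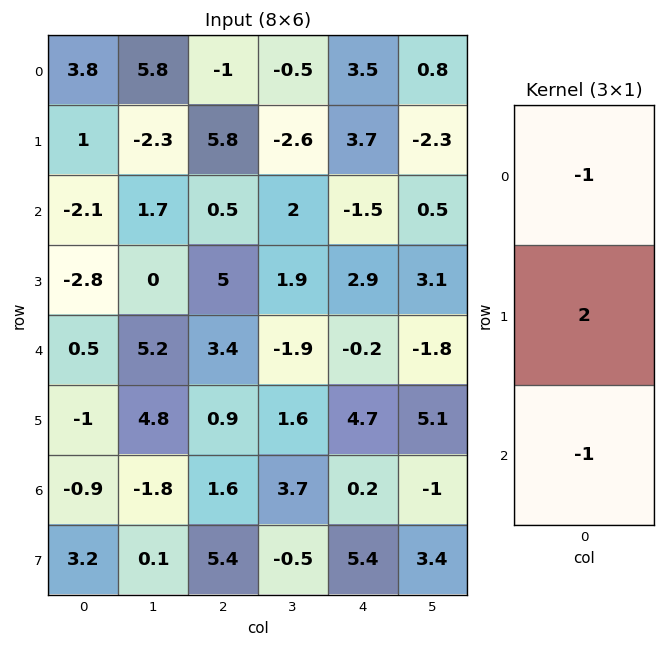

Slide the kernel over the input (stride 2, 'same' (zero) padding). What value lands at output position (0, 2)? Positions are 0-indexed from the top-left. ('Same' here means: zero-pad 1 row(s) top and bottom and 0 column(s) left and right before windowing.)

The receptive field on the zero-padded input at this output position is [0 / 3.5 / 3.7]. Elementwise product with the kernel and sum: 0·-1 + 3.5·2 + 3.7·-1.

3.3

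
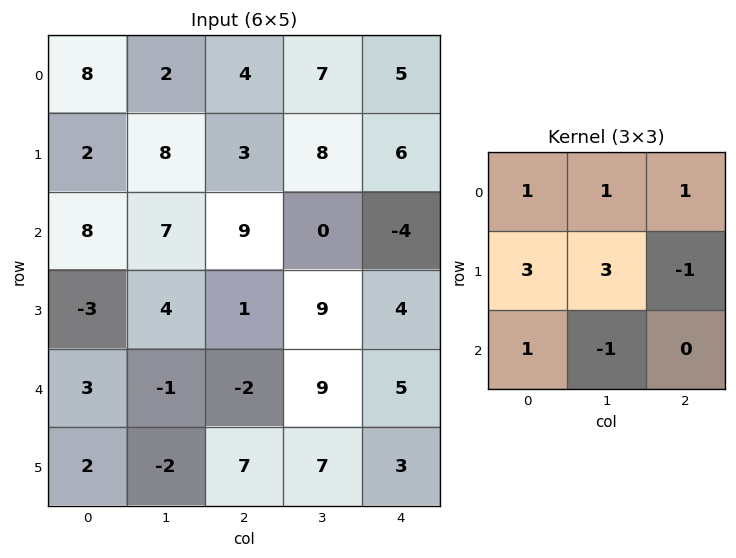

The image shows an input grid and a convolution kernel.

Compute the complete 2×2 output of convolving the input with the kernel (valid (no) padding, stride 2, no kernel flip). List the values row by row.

Output[0,0]: The receptive field on the input at this output position is [8 2 4 / 2 8 3 / 8 7 9]. Elementwise product with the kernel and sum: 8·1 + 2·1 + 4·1 + 2·3 + 8·3 + 3·-1 + 8·1 + 7·-1.
Output[0,1]: The receptive field on the input at this output position is [4 7 5 / 3 8 6 / 9 0 -4]. Elementwise product with the kernel and sum: 4·1 + 7·1 + 5·1 + 3·3 + 8·3 + 6·-1 + 9·1 + 0·-1.

42 52
30 20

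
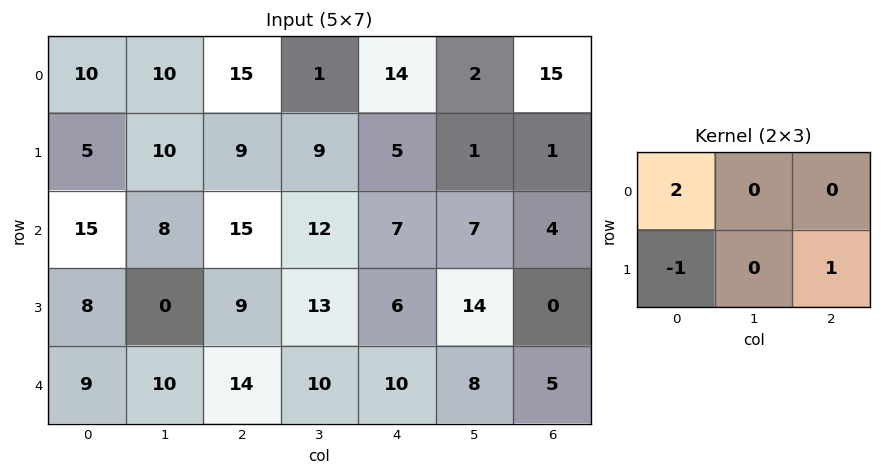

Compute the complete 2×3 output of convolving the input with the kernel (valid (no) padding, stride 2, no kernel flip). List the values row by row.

Output[0,0]: The receptive field on the input at this output position is [10 10 15 / 5 10 9]. Elementwise product with the kernel and sum: 10·2 + 5·-1 + 9·1.

24 26 24
31 27 8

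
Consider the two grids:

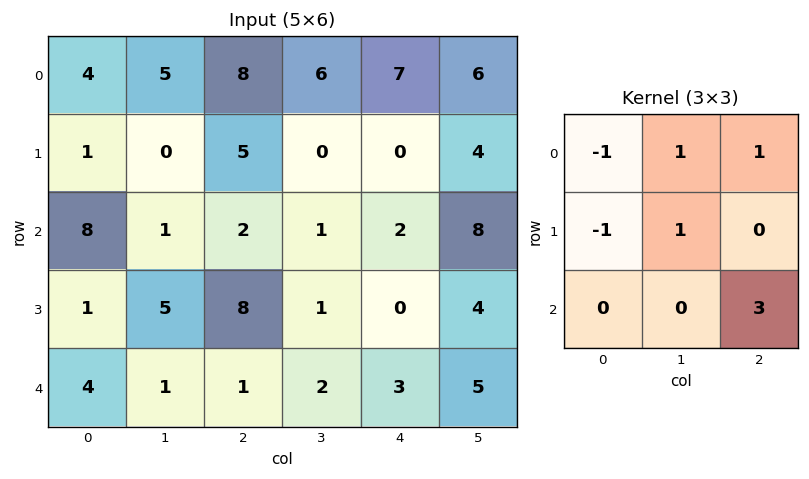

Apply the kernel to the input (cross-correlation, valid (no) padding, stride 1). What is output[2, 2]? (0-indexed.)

3

The receptive field on the input at this output position is [2 1 2 / 8 1 0 / 1 2 3]. Elementwise product with the kernel and sum: 2·-1 + 1·1 + 2·1 + 8·-1 + 1·1 + 3·3.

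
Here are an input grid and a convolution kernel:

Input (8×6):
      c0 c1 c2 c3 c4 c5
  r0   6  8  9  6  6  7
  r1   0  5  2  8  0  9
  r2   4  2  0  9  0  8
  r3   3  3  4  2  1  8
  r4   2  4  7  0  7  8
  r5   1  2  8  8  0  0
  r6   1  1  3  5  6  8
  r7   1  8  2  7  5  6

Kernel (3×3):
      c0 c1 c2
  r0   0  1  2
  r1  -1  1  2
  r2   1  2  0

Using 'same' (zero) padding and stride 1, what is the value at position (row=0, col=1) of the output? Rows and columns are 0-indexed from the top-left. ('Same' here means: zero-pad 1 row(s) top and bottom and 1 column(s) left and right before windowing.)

30

The receptive field on the zero-padded input at this output position is [0 0 0 / 6 8 9 / 0 5 2]. Elementwise product with the kernel and sum: 0·1 + 0·2 + 6·-1 + 8·1 + 9·2 + 0·1 + 5·2.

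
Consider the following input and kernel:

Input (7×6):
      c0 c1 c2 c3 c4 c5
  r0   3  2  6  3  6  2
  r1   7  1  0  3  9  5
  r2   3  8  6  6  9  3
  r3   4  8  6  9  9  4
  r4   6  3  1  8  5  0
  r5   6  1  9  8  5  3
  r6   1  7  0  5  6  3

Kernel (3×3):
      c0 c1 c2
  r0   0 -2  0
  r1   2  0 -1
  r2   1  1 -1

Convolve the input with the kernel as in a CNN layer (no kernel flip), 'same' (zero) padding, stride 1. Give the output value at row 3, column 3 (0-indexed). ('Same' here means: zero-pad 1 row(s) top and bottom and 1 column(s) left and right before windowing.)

-5

The receptive field on the zero-padded input at this output position is [6 6 9 / 6 9 9 / 1 8 5]. Elementwise product with the kernel and sum: 6·-2 + 6·2 + 9·-1 + 1·1 + 8·1 + 5·-1.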